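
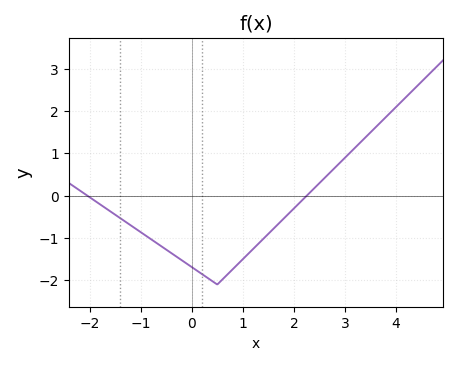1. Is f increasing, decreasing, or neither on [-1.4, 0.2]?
decreasing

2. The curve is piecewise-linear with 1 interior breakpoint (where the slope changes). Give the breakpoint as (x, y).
(0.5, -2.1)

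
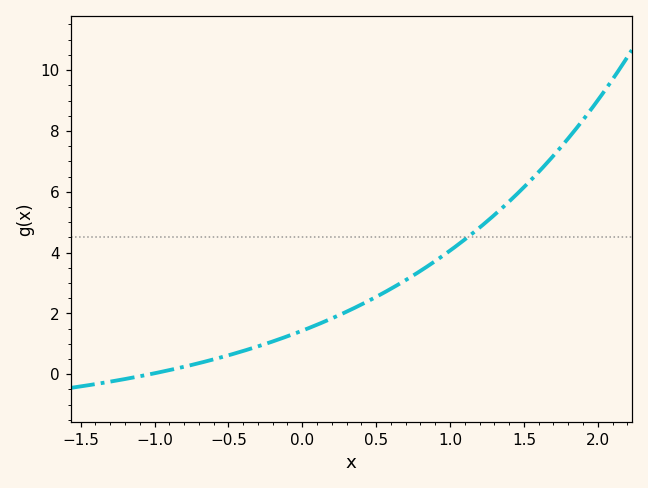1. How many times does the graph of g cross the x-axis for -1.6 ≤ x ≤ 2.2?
1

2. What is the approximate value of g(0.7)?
3.09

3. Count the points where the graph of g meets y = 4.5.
1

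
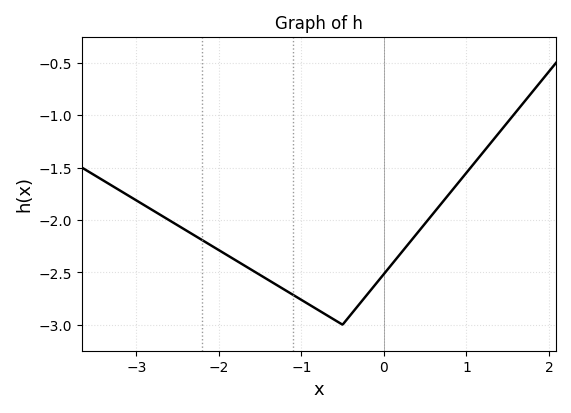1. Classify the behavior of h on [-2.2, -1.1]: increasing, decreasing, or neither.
decreasing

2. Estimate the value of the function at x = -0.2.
-2.7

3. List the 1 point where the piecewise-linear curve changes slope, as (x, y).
(-0.5, -3)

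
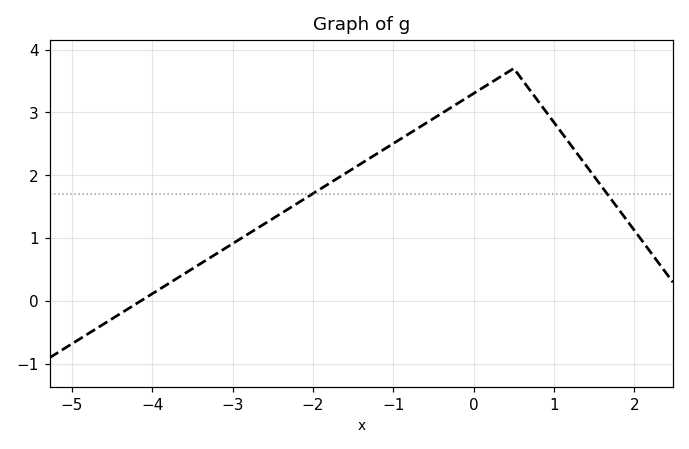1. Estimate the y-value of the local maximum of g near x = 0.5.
3.7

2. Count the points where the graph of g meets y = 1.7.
2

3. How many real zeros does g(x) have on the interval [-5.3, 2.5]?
1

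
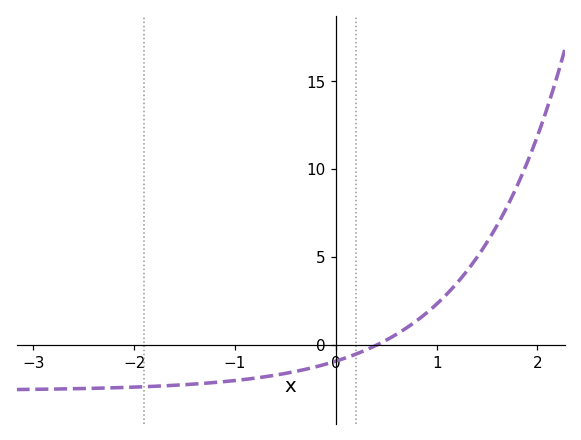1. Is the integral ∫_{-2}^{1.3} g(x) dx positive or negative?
negative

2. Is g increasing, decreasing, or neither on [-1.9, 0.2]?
increasing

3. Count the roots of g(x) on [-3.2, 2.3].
1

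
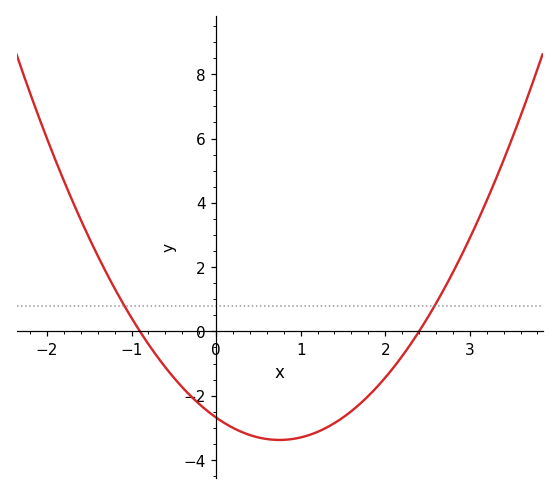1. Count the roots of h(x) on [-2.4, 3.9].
2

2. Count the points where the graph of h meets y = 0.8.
2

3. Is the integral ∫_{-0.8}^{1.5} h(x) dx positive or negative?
negative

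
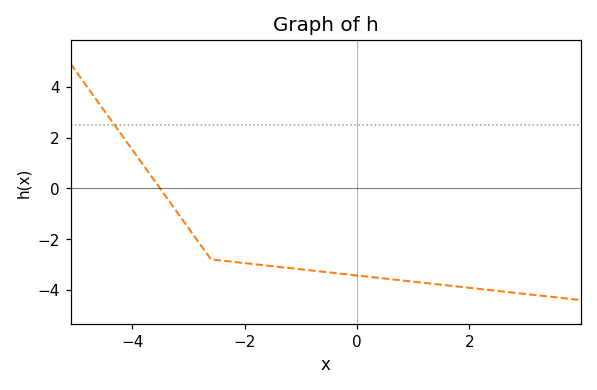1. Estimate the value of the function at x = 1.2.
-3.8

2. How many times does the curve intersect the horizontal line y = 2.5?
1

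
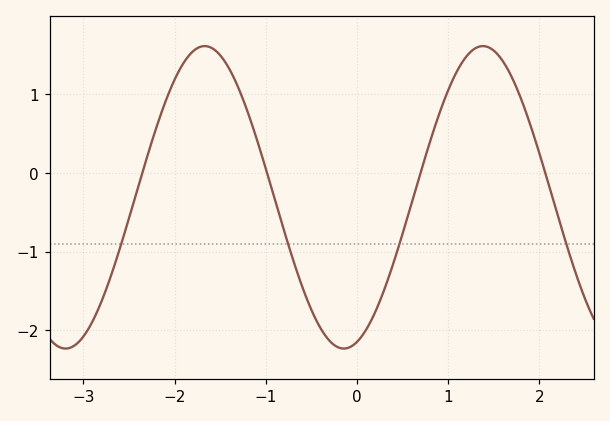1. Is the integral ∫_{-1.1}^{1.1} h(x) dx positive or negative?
negative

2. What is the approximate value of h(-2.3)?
0.209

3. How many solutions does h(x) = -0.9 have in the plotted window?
4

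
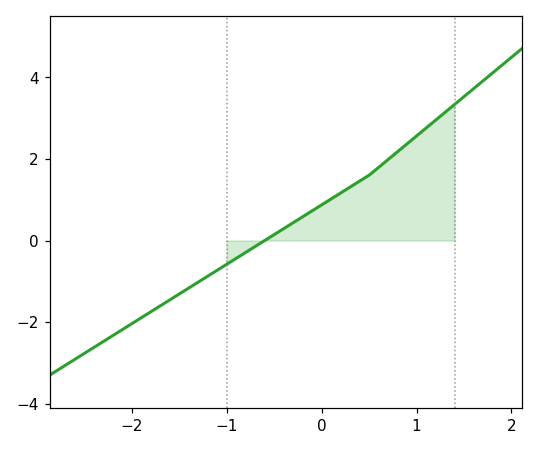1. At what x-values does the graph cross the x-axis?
-0.6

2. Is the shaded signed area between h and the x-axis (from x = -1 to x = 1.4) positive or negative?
positive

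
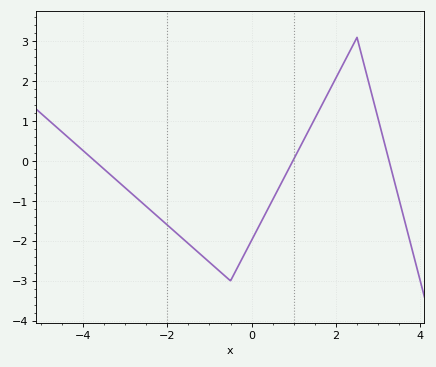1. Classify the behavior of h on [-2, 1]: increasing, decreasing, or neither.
neither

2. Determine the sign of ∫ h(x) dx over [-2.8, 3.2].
negative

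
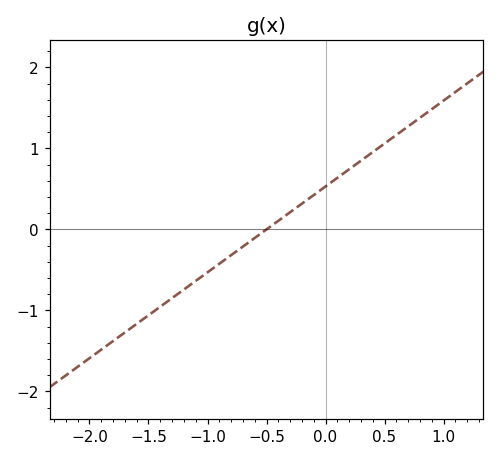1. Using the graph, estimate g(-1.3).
-0.848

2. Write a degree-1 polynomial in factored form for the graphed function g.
y = 1.06(x + 0.5)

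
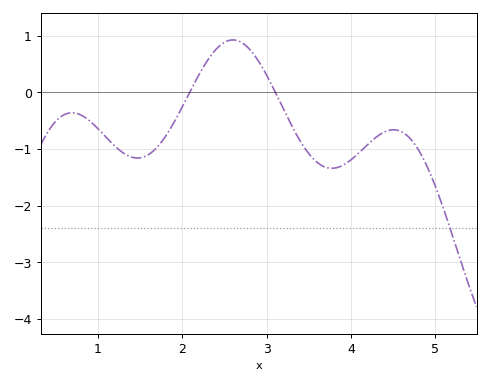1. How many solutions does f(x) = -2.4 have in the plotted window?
1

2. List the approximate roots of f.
2.09, 3.1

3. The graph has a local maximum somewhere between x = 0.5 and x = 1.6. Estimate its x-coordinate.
0.694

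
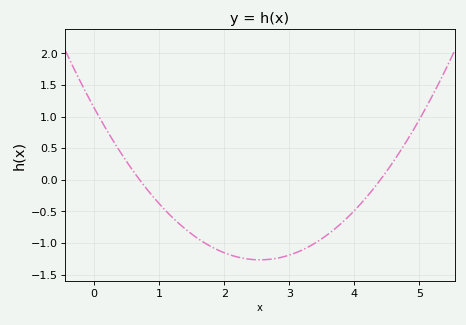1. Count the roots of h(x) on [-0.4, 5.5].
2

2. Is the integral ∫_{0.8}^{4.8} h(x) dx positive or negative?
negative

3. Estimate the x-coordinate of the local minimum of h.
2.55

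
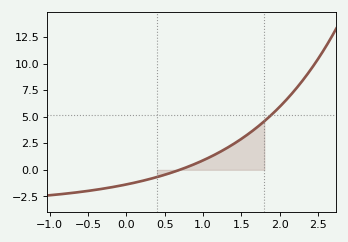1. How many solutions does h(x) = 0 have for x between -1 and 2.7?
1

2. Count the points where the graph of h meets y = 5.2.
1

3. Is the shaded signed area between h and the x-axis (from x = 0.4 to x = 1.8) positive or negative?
positive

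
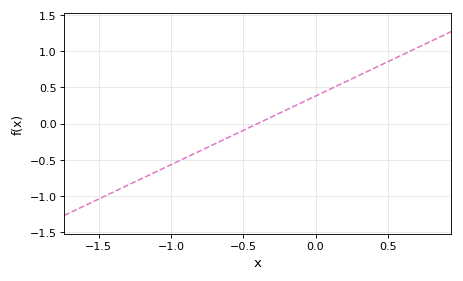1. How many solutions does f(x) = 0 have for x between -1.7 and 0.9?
1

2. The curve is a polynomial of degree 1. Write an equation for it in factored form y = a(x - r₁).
y = 0.95(x + 0.4)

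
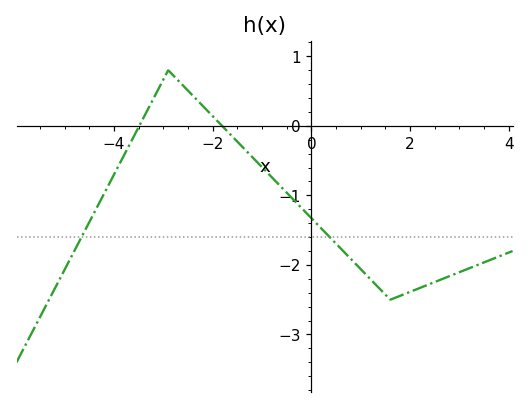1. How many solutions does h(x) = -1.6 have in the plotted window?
2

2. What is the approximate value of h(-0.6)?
-0.887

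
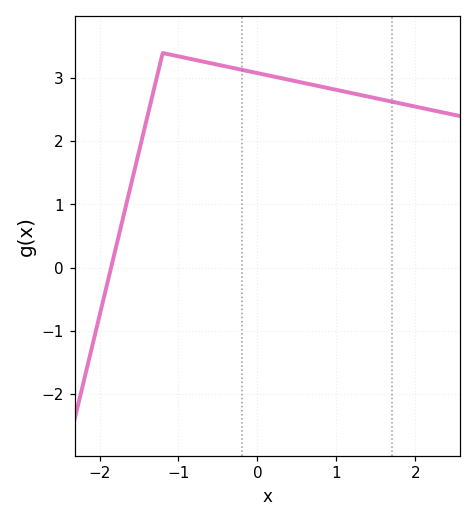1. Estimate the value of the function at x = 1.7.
2.63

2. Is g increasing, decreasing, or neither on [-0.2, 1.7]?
decreasing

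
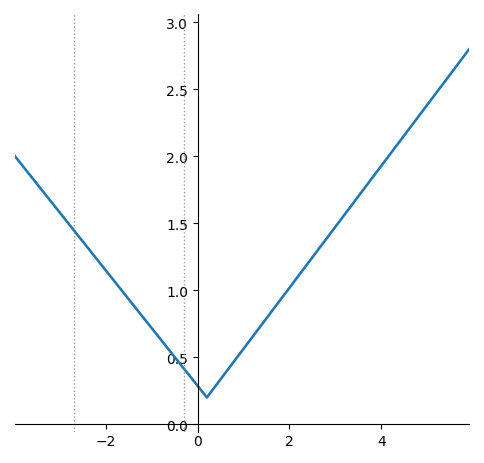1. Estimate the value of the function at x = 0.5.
0.35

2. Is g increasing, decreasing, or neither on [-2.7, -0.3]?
decreasing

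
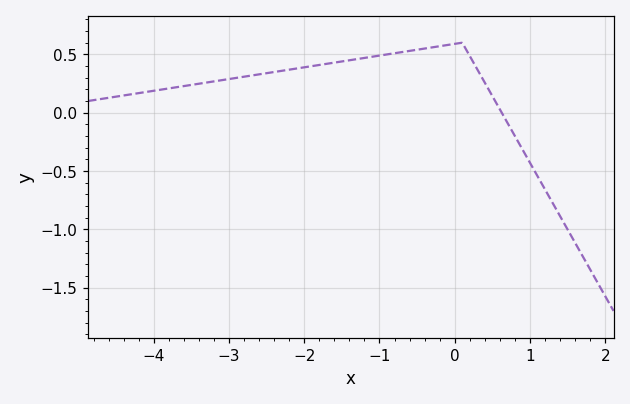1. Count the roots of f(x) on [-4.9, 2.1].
1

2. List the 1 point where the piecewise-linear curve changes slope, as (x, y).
(0.1, 0.6)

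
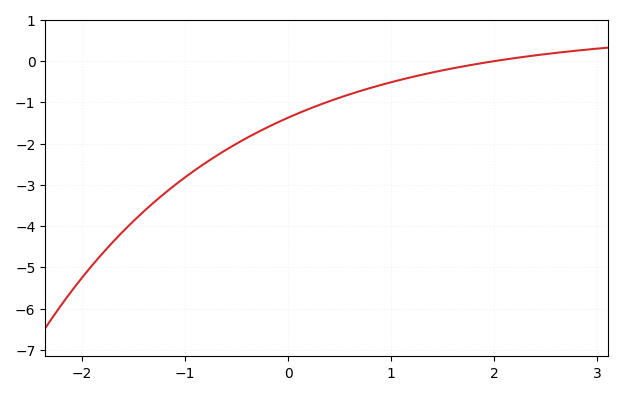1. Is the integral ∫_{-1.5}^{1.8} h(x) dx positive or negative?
negative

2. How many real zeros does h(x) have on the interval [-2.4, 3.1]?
1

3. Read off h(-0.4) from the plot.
-1.9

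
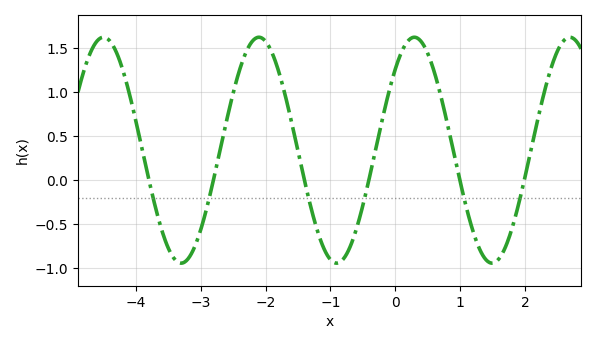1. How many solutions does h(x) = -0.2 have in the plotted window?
6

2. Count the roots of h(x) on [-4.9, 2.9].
6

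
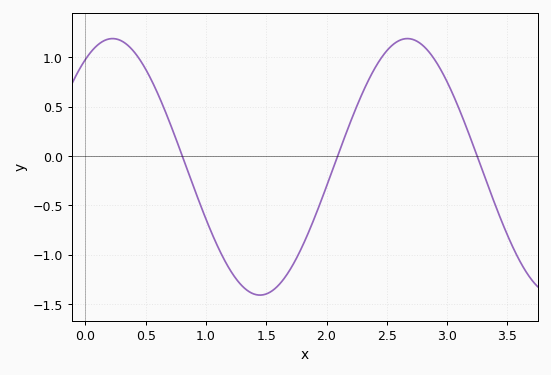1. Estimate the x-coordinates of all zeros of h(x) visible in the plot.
0.8, 2.1, 3.2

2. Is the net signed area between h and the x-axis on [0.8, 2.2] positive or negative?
negative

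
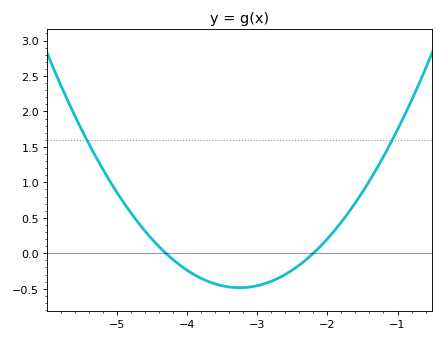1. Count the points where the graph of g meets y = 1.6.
2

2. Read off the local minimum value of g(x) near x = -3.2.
-0.485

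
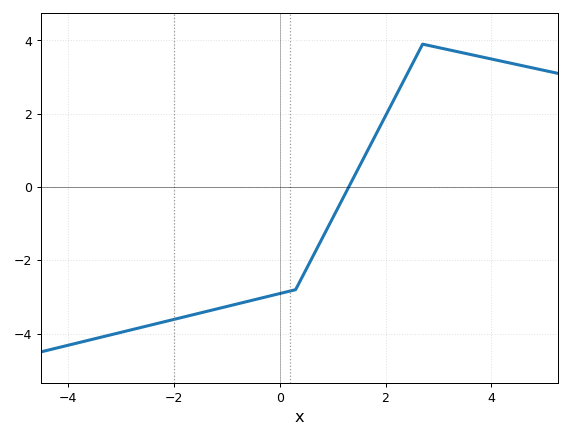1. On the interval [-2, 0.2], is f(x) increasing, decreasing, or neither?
increasing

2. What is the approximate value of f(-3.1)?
-4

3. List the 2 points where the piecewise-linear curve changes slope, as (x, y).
(0.3, -2.8); (2.7, 3.9)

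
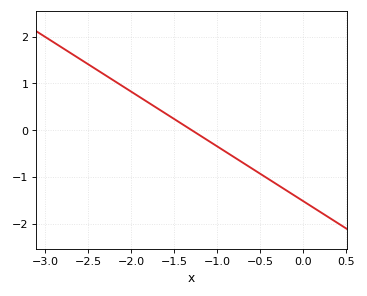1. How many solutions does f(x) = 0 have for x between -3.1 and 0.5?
1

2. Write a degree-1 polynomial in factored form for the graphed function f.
y = -1.17(x + 1.3)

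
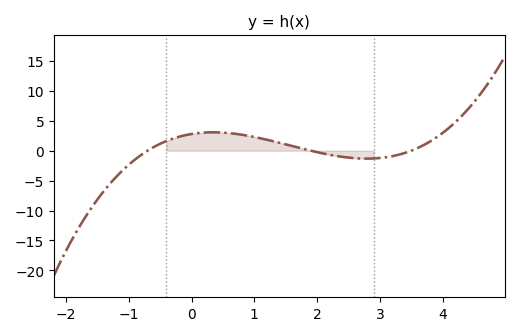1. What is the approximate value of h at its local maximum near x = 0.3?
3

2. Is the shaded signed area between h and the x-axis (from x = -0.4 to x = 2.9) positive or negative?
positive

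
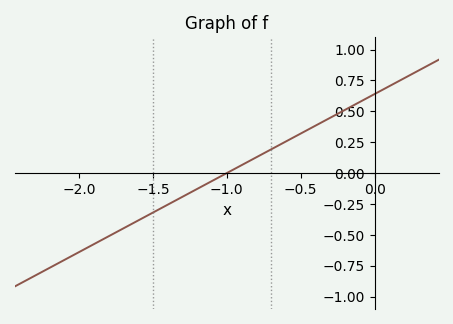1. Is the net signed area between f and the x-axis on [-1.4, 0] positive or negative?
positive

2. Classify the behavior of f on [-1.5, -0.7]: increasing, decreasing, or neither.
increasing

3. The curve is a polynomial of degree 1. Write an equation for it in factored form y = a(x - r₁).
y = 0.64(x + 1)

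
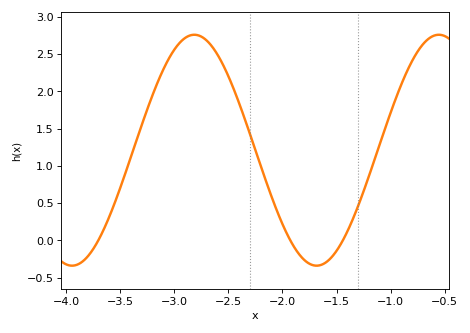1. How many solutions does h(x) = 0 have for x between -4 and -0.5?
3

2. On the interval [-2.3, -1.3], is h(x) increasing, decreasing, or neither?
neither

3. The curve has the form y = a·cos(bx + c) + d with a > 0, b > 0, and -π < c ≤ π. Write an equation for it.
y = 1.55cos(2.78x + 1.54) + 1.21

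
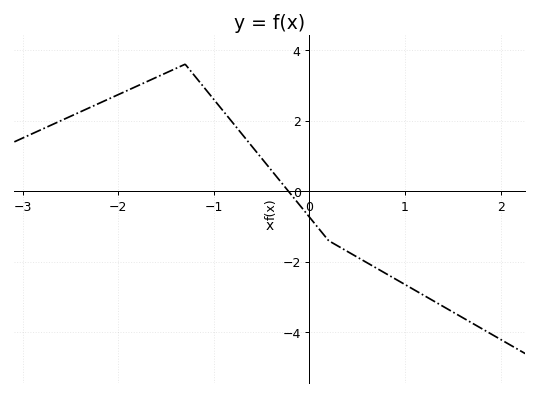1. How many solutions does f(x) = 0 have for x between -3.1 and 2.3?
1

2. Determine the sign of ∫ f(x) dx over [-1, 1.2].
negative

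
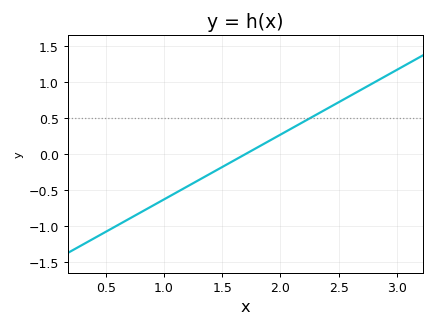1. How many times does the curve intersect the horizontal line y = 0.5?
1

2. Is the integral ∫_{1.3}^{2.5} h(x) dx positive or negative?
positive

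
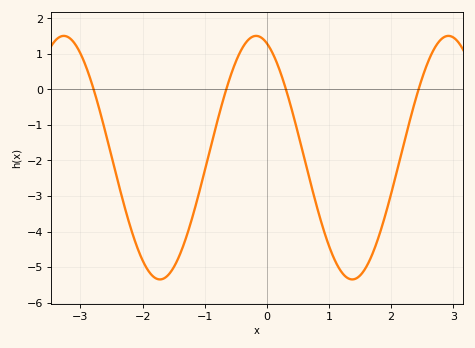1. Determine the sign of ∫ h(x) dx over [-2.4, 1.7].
negative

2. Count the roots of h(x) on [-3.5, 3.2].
4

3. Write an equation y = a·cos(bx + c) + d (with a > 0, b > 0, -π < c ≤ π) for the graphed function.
y = 3.43cos(2.03x + 0.352) - 1.92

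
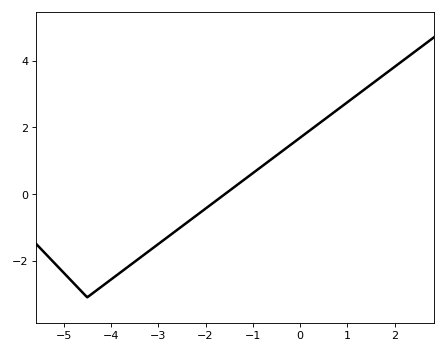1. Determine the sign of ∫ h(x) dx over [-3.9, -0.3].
negative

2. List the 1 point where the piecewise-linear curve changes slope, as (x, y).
(-4.5, -3.1)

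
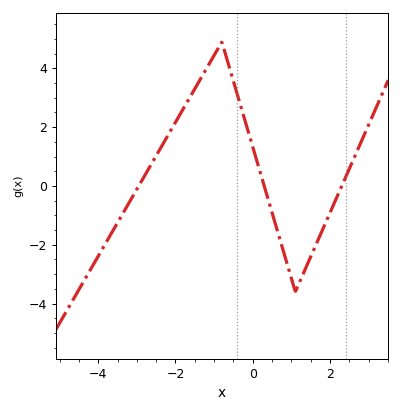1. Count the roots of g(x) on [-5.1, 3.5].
3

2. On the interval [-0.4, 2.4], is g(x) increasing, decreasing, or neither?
neither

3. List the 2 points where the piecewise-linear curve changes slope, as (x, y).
(-0.8, 4.9); (1.1, -3.6)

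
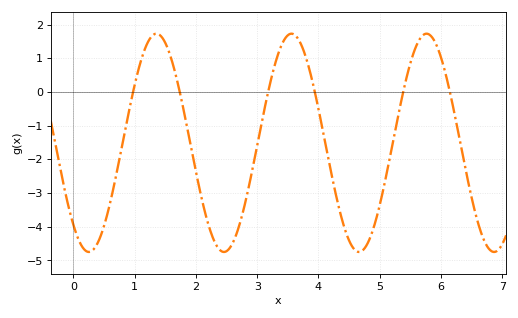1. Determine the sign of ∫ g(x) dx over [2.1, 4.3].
negative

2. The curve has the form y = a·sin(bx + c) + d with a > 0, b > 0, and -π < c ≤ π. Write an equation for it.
y = 3.24sin(2.85x - 2.29) - 1.51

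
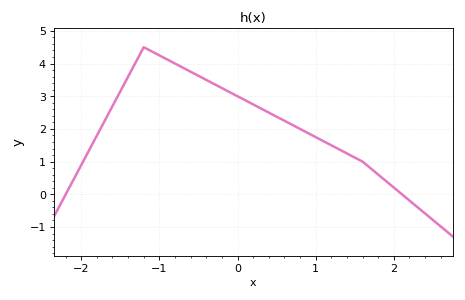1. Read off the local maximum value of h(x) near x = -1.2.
4.5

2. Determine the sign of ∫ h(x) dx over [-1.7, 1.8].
positive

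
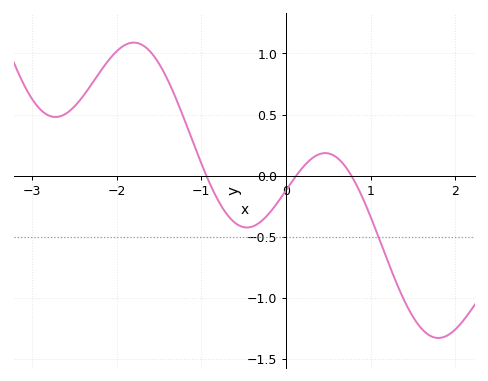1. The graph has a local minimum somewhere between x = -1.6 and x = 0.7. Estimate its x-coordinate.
-0.463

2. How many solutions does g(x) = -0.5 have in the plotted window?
1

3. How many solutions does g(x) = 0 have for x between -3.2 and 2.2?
3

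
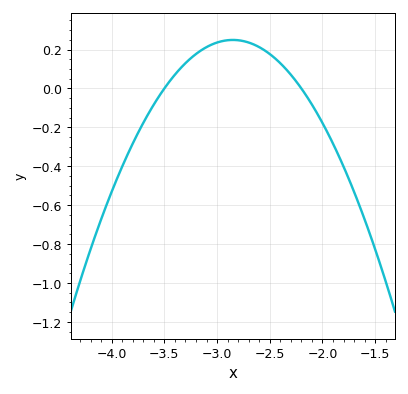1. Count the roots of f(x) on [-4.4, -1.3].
2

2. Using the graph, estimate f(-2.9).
0.24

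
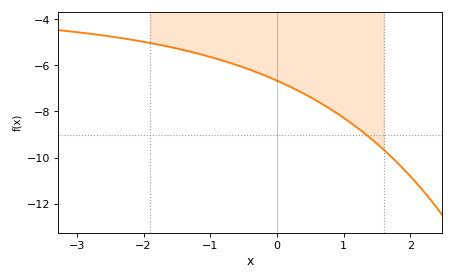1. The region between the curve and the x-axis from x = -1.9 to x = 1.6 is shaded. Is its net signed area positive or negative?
negative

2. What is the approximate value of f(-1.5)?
-5.2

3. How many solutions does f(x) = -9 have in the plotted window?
1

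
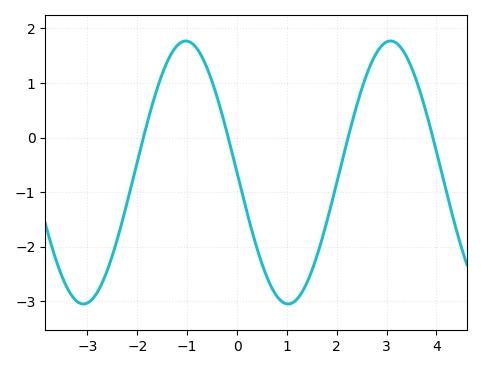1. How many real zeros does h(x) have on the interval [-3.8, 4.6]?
4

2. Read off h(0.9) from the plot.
-3.01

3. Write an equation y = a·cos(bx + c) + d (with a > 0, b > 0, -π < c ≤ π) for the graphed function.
y = 2.41cos(1.53x + 1.57) - 0.64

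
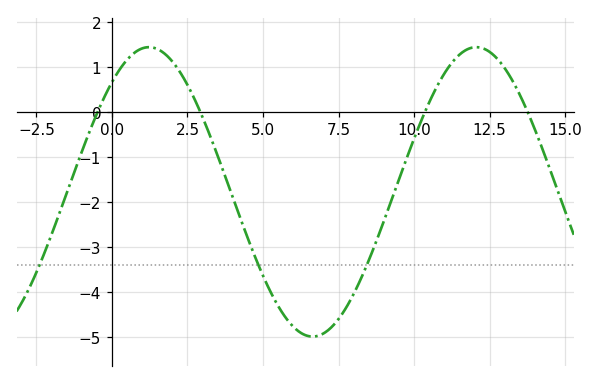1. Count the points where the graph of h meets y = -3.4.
3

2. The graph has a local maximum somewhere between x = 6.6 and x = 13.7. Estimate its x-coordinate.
12.1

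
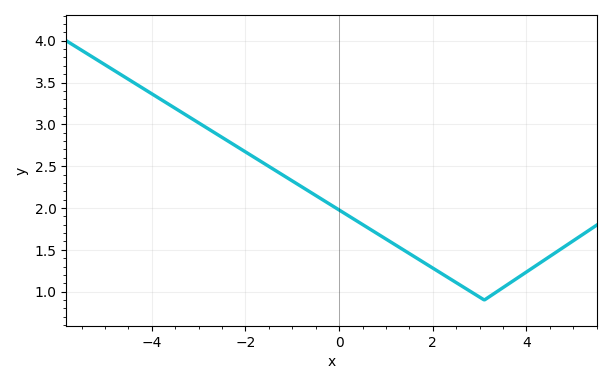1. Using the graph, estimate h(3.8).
1.15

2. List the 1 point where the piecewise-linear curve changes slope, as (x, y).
(3.1, 0.9)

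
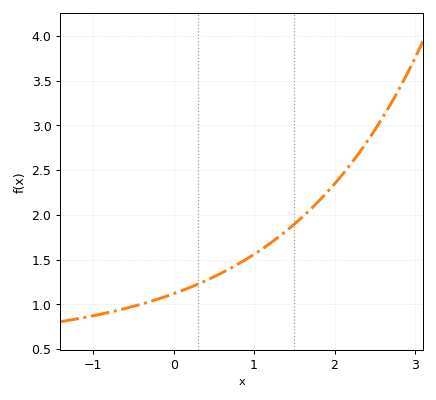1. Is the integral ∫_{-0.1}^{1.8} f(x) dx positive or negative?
positive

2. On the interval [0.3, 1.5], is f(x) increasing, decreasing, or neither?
increasing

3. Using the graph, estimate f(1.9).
2.25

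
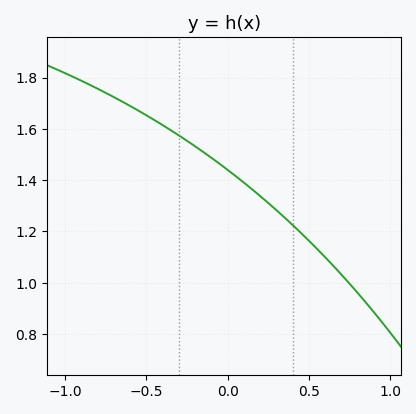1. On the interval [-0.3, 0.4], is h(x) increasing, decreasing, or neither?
decreasing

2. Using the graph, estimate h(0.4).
1.22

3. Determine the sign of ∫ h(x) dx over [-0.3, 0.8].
positive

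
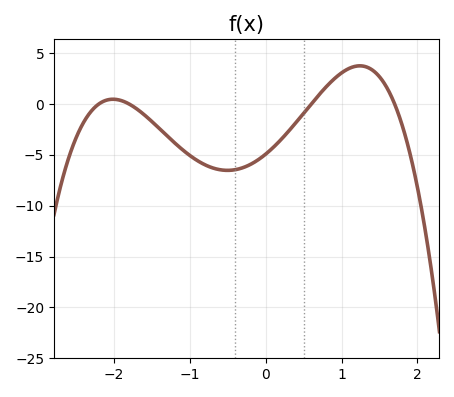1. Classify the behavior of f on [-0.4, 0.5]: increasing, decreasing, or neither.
increasing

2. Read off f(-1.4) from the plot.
-2.5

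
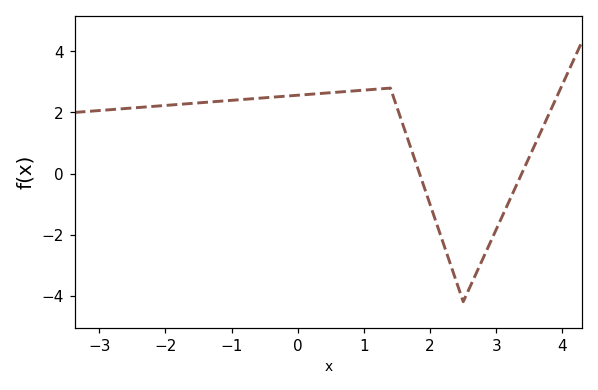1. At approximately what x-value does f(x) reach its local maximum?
1.4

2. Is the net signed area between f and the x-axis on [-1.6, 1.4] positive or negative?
positive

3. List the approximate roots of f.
1.84, 3.39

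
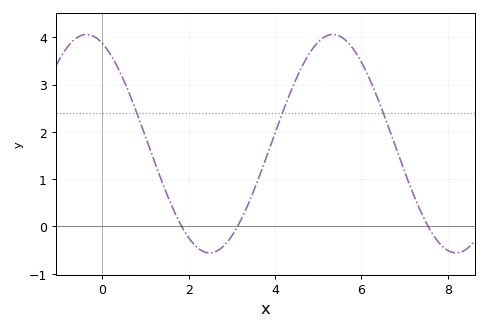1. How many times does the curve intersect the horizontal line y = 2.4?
3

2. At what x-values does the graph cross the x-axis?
1.8, 3.2, 7.6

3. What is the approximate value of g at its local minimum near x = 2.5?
-0.6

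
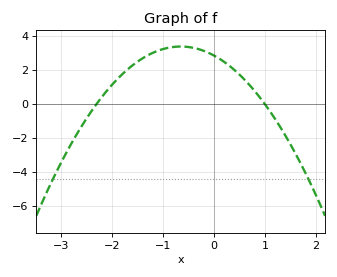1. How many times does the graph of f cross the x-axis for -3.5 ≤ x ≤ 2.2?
2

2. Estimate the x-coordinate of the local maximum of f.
-0.65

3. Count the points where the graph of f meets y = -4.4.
2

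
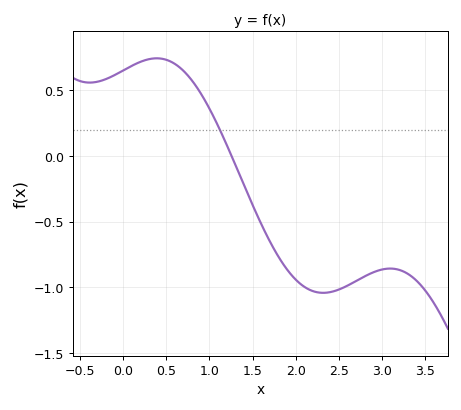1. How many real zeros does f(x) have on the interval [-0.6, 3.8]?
1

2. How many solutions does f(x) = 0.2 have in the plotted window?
1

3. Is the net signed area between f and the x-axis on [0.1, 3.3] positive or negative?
negative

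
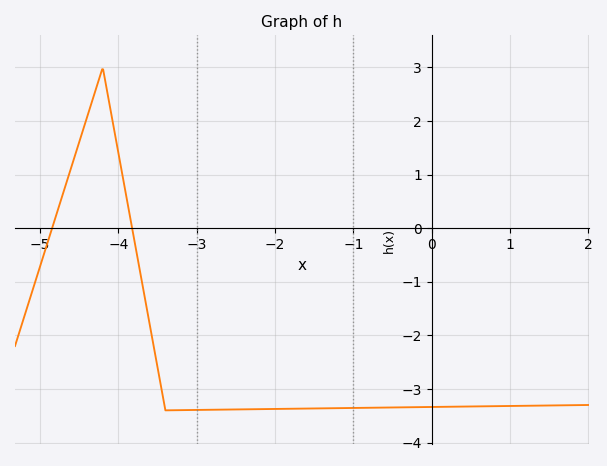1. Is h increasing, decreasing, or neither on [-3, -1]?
increasing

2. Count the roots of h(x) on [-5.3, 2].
2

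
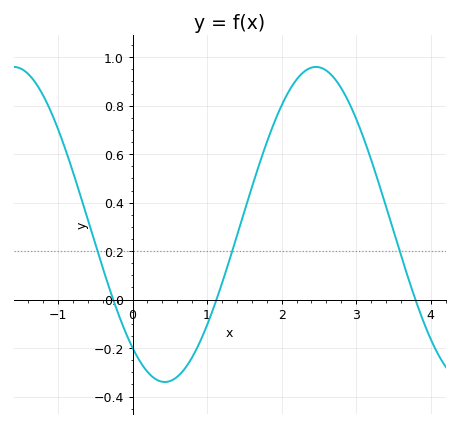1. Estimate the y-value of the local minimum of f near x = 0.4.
-0.34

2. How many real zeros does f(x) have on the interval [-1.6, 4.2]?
3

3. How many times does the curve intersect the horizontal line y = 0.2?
3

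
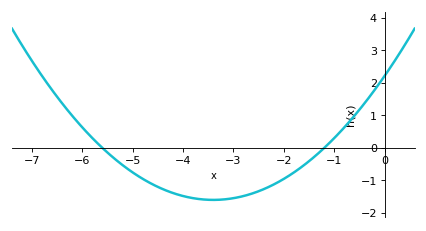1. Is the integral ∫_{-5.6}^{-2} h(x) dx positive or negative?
negative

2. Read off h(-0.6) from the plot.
0.99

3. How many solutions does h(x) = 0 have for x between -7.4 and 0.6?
2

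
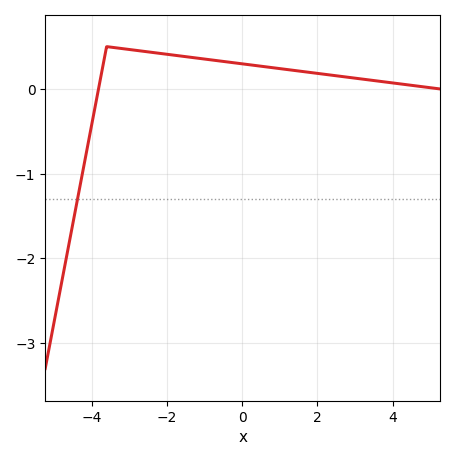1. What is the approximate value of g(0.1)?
0.3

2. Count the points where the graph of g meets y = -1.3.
1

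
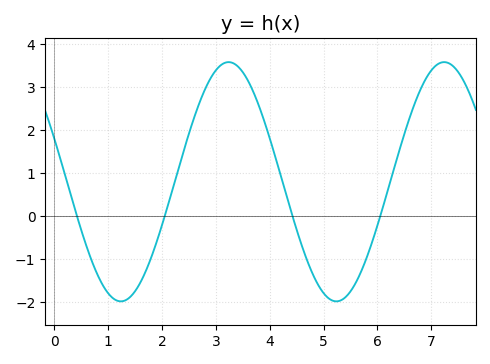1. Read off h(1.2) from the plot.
-1.98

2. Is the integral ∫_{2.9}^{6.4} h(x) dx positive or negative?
positive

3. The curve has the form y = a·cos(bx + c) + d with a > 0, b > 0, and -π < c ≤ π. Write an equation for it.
y = 2.78cos(1.57x + 1.2) + 0.8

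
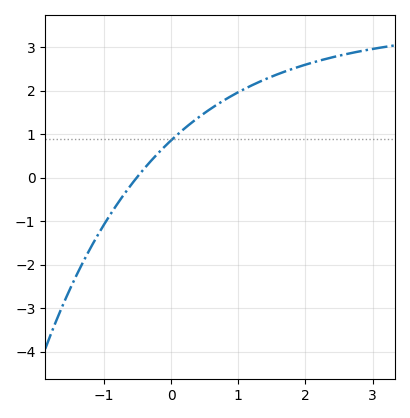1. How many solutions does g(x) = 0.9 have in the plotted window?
1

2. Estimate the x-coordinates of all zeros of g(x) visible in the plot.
-0.514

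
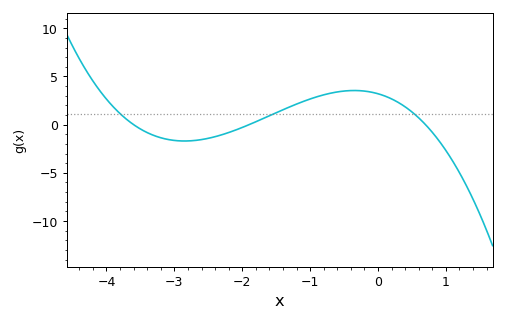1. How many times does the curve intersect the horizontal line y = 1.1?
3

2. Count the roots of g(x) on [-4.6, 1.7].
3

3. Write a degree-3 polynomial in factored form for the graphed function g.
y = -0.67(x + 3.6)(x + 1.9)(x - 0.7)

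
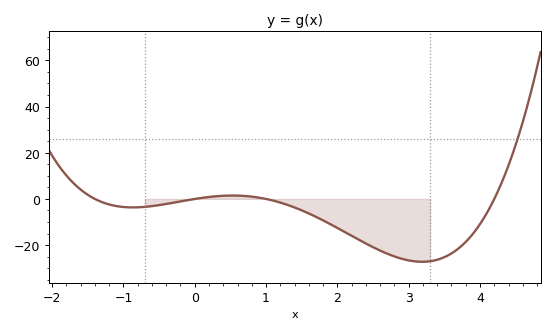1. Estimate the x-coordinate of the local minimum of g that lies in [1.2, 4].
3.2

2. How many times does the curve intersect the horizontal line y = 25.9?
1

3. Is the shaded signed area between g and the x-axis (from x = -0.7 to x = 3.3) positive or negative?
negative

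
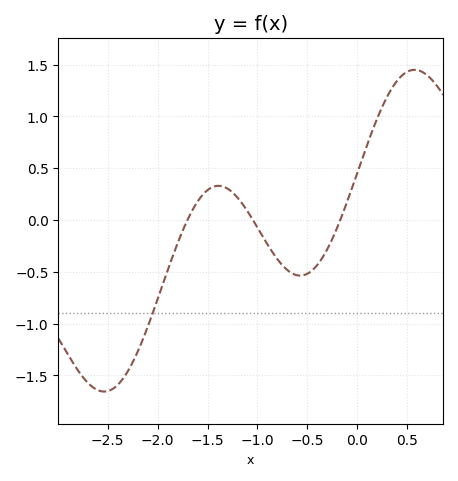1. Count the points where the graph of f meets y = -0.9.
1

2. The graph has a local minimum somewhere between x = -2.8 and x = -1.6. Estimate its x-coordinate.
-2.54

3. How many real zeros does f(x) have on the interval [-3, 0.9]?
3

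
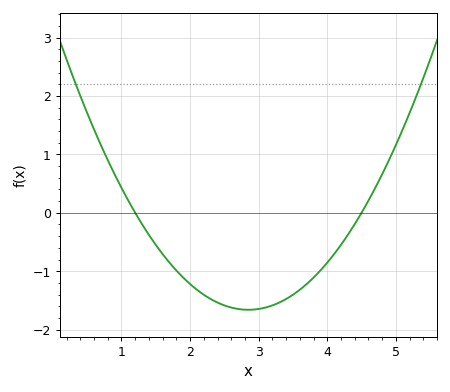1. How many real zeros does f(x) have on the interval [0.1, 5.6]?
2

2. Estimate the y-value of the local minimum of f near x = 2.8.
-1.7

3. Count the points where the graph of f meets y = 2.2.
2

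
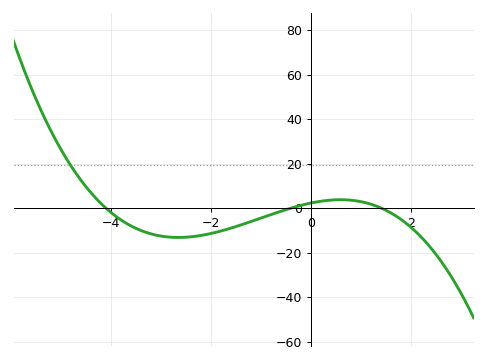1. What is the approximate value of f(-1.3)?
-6.8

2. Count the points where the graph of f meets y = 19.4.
1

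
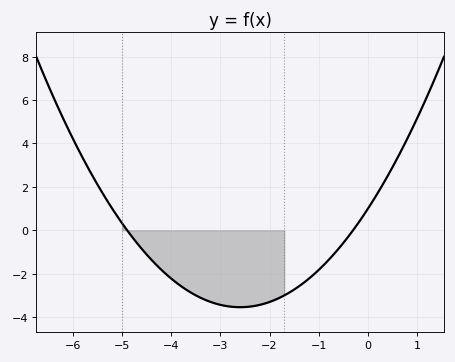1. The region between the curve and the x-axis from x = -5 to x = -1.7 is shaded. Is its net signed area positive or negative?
negative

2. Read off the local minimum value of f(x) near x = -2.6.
-3.6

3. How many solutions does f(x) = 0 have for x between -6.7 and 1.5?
2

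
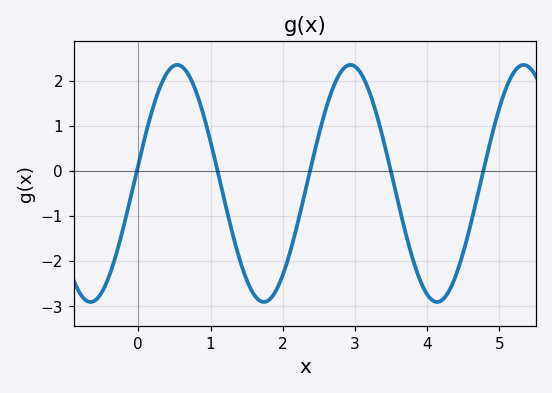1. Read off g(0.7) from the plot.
2.12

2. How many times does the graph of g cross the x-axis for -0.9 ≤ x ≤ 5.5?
5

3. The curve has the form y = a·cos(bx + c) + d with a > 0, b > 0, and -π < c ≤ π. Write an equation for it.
y = 2.63cos(2.62x - 1.41) - 0.28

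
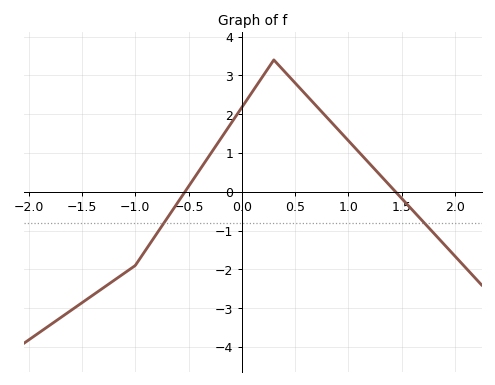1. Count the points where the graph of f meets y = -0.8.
2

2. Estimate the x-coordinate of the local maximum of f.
0.301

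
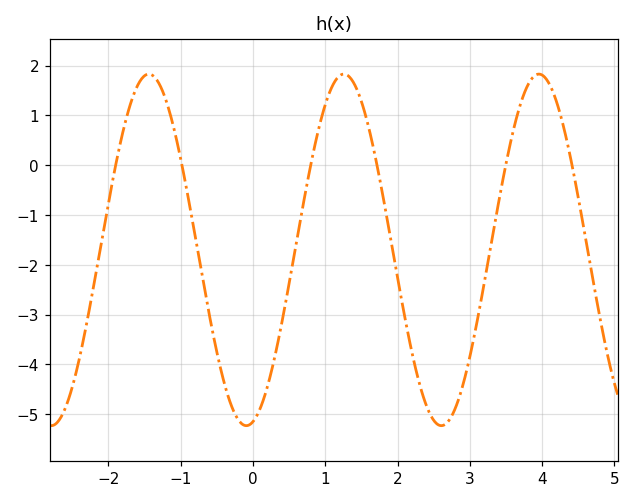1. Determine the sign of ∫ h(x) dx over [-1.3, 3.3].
negative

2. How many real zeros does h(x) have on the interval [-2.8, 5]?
6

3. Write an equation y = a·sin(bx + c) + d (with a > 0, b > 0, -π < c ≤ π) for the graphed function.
y = 3.53sin(2.3x - 1.4) - 1.7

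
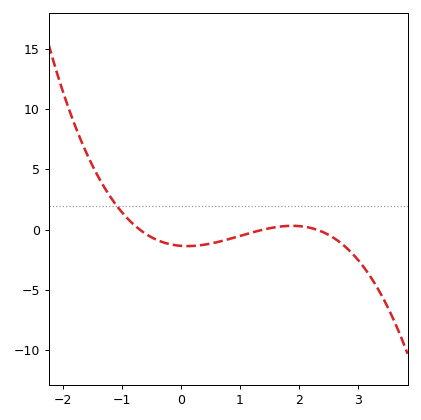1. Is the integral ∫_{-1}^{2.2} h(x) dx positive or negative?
negative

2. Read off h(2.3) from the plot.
0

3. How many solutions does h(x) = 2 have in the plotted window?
1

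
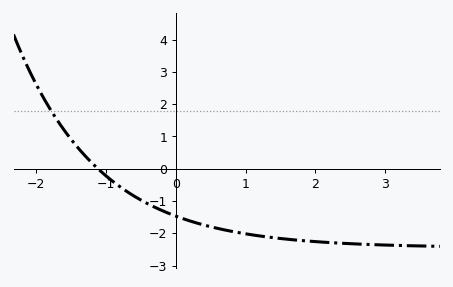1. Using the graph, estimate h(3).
-2.4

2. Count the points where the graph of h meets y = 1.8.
1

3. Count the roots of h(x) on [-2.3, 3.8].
1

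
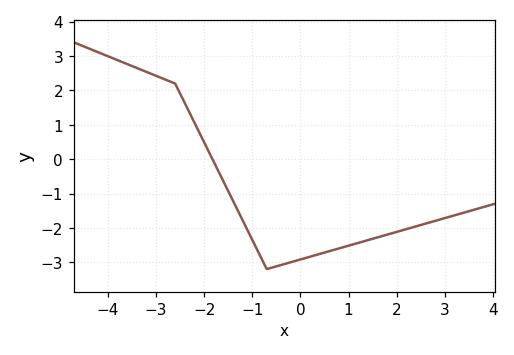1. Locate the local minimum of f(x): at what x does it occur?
-0.699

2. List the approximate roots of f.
-1.83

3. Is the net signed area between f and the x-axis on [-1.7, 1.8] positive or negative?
negative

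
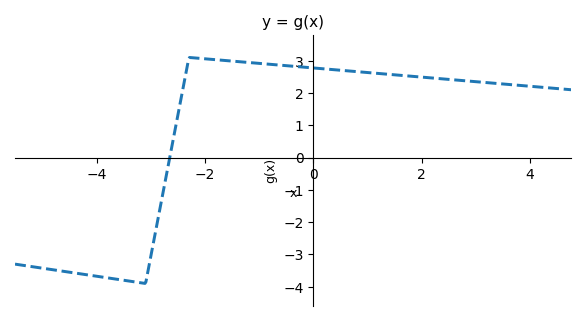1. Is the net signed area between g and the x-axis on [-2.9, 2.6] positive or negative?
positive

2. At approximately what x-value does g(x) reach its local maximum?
-2.2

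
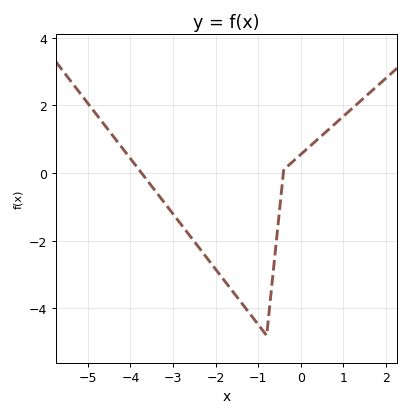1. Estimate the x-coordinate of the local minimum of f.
-0.801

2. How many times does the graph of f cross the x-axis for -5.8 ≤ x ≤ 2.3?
2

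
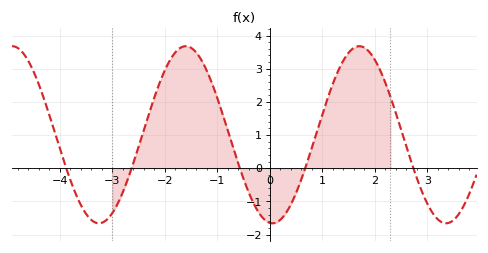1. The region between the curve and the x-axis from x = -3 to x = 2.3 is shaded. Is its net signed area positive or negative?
positive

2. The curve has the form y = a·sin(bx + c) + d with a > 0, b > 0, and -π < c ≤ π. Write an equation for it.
y = 2.67sin(1.9x - 1.7) + 1.01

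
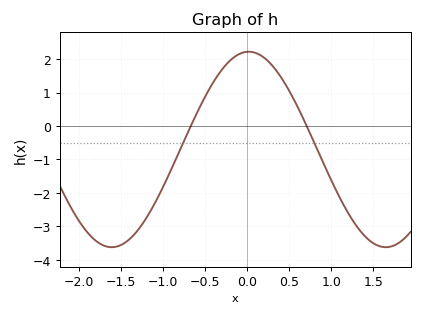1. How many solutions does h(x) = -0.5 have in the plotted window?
2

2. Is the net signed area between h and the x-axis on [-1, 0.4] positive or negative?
positive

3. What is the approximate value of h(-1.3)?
-3.1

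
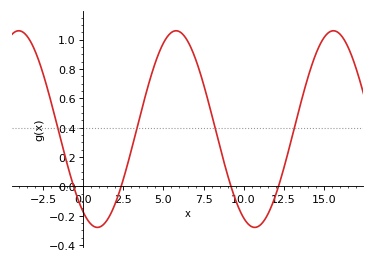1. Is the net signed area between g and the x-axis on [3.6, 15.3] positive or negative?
positive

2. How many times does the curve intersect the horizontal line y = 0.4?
4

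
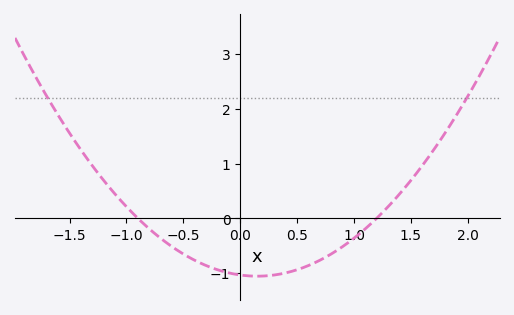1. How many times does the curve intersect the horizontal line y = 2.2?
2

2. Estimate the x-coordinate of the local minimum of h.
0.1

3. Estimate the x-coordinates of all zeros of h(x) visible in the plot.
-0.9, 1.2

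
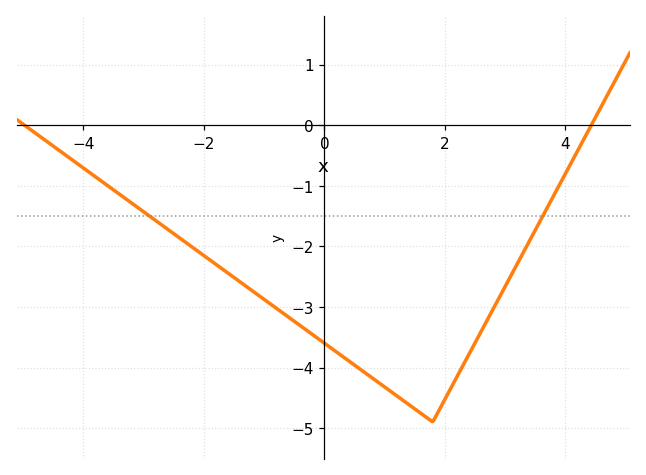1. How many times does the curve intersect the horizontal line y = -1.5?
2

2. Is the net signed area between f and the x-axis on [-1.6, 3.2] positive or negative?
negative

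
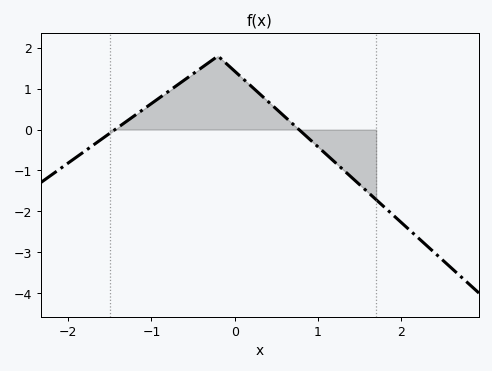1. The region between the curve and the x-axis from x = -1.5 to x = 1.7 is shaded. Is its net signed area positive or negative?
positive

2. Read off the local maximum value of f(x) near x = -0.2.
1.8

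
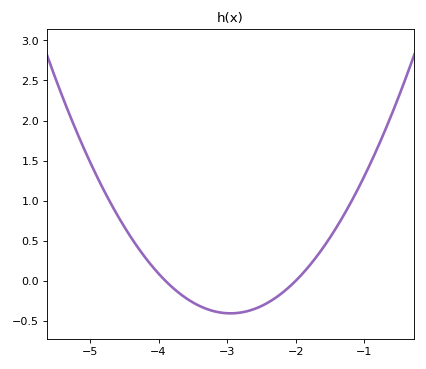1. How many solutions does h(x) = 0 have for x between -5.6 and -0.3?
2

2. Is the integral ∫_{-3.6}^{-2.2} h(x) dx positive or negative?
negative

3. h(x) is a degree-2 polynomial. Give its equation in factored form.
y = 0.45(x + 3.9)(x + 2)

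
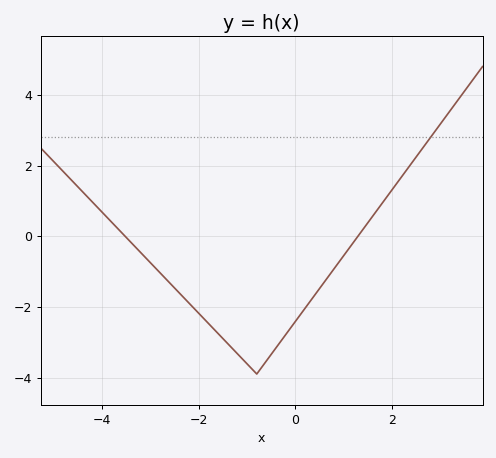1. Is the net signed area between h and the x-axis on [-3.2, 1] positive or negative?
negative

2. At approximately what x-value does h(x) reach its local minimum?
-0.8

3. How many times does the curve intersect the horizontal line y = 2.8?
1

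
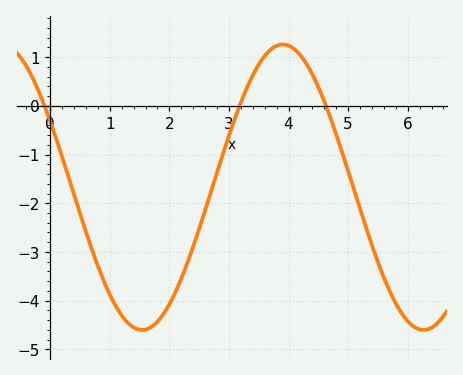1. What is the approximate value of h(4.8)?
-0.588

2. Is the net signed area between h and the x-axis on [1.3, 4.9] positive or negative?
negative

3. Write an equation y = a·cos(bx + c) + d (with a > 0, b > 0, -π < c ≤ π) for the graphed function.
y = 2.93cos(1.33x + 1.09) - 1.67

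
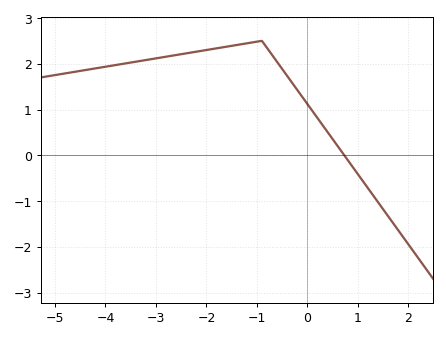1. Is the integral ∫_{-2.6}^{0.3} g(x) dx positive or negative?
positive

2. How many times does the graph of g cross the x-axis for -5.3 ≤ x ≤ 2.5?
1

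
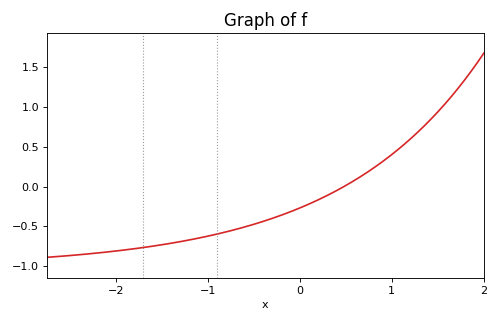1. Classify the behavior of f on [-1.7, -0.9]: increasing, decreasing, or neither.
increasing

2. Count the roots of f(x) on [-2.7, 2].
1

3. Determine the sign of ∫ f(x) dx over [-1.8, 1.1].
negative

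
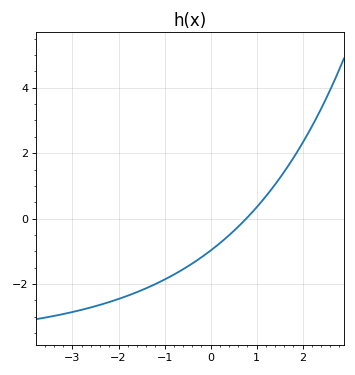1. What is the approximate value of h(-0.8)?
-1.8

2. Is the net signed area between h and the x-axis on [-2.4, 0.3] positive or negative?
negative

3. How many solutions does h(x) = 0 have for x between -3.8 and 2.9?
1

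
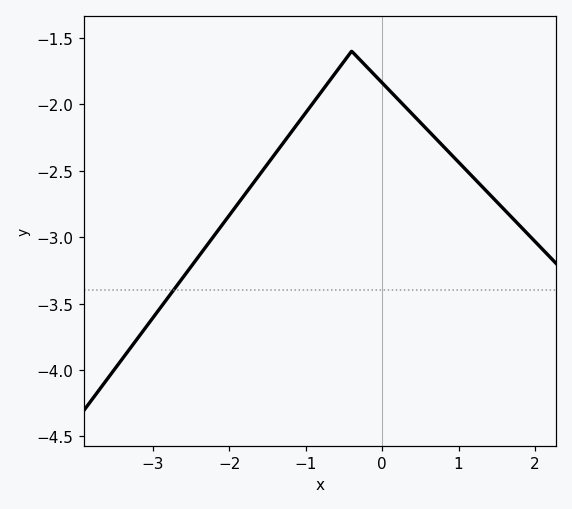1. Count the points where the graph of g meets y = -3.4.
1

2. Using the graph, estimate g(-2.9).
-3.55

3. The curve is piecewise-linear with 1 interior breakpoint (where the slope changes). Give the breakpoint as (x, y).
(-0.4, -1.6)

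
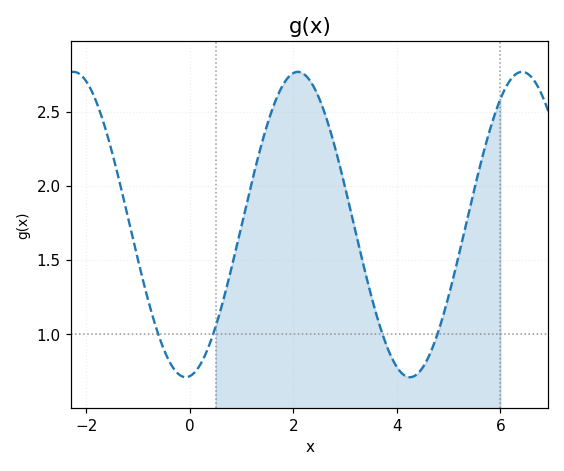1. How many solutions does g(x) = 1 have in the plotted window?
4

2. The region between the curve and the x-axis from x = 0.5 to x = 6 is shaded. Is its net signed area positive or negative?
positive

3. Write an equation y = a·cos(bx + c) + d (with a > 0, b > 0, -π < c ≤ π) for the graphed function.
y = 1.03cos(1.45x - 3.02) + 1.74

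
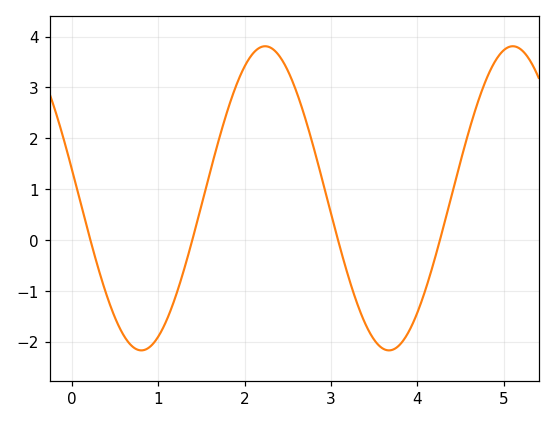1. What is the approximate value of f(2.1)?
3.7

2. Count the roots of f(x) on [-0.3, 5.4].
4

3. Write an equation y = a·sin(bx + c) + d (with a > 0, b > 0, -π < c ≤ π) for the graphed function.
y = 2.99sin(2.2x + 3) + 0.82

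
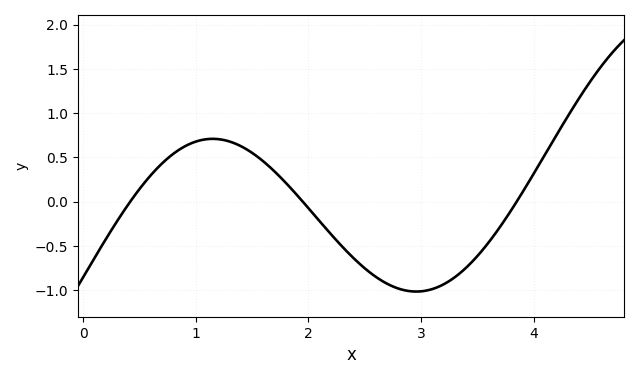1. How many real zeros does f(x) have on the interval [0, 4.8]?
3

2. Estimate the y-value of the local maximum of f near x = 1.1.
0.71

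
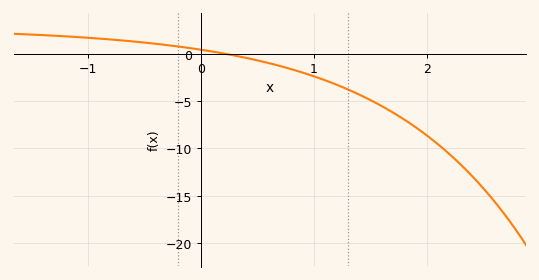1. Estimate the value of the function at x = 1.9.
-8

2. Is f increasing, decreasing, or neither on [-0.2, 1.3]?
decreasing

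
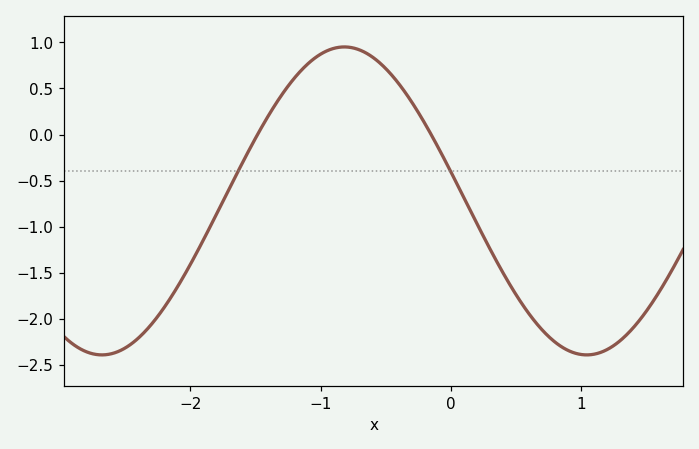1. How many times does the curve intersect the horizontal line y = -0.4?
2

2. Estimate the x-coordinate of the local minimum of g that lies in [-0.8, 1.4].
1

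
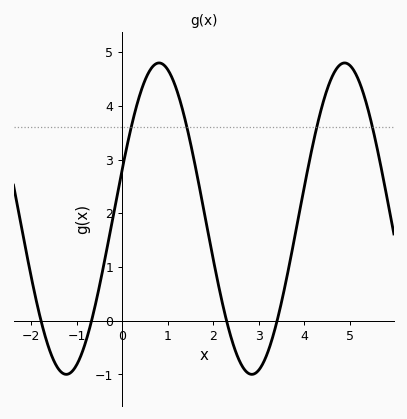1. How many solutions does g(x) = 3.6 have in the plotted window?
4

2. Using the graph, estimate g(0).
2.81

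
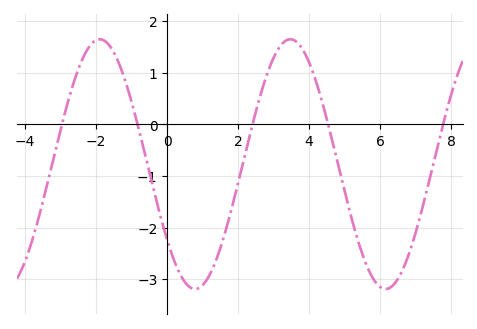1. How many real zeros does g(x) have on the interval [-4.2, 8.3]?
5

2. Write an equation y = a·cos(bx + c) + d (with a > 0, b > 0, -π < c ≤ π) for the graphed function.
y = 2.42cos(1.2x + 2.2) - 0.77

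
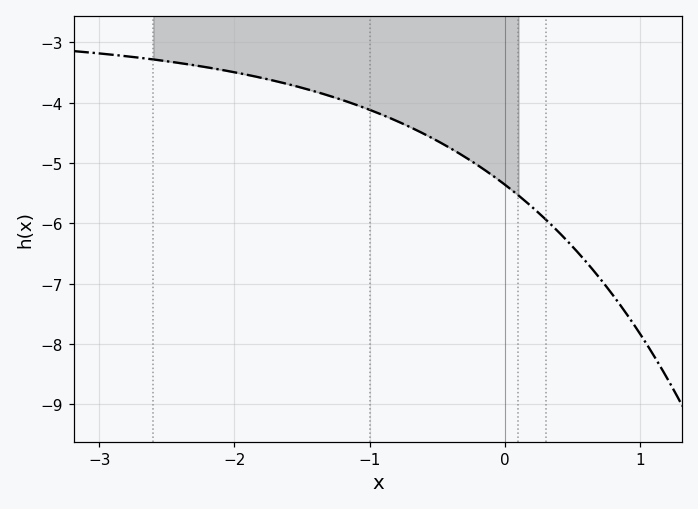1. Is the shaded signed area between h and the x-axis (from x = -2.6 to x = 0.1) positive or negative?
negative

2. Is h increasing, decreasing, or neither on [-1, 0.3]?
decreasing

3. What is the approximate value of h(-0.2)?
-5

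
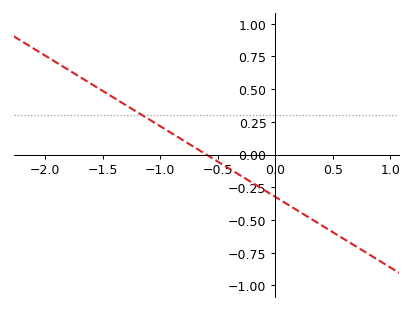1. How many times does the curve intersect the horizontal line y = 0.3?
1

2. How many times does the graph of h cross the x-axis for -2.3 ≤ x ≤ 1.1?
1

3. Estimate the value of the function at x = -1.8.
0.648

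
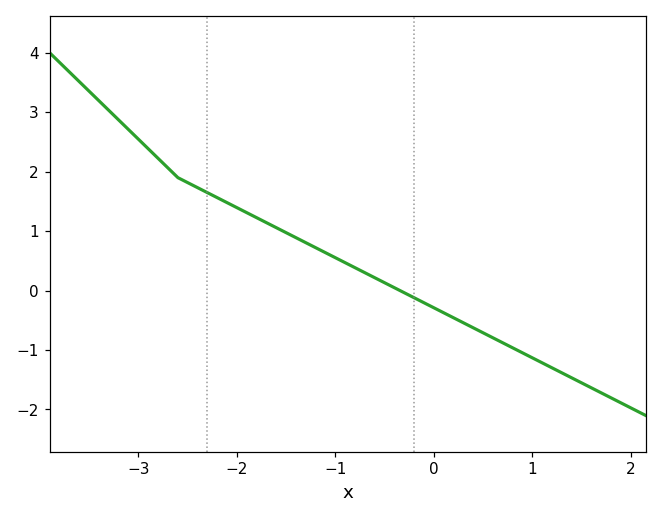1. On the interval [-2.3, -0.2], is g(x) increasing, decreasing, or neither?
decreasing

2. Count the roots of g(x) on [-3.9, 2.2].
1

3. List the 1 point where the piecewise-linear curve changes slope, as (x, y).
(-2.6, 1.9)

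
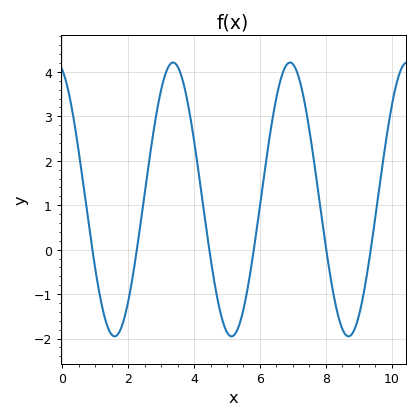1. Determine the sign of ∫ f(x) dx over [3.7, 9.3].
positive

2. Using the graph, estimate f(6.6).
3.75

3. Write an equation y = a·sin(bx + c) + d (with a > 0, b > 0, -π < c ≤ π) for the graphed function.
y = 3.08sin(1.77x + 1.9) + 1.13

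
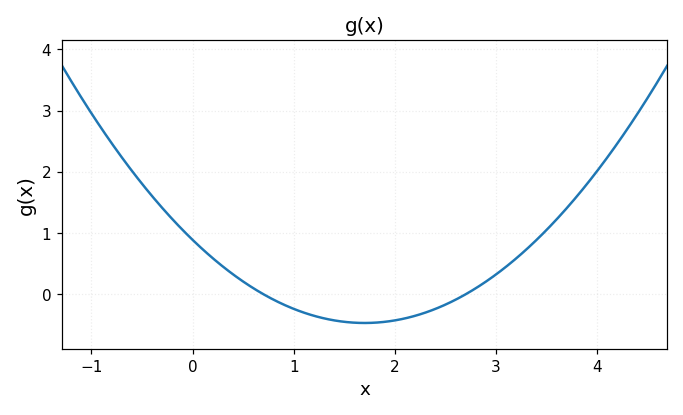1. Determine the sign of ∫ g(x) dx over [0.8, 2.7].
negative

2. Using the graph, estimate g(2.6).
-0.1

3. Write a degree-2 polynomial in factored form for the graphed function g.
y = 0.47(x - 0.7)(x - 2.7)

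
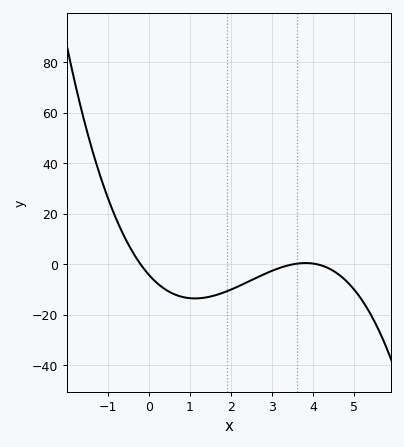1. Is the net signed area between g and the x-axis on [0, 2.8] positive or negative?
negative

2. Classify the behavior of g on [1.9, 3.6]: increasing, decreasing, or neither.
increasing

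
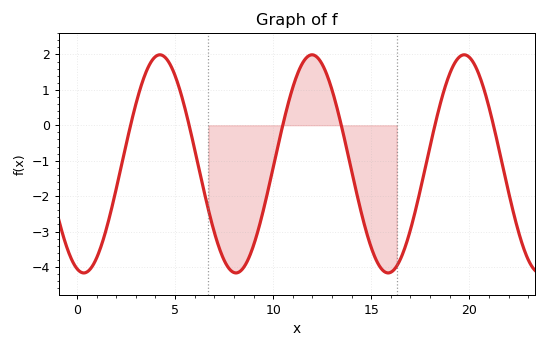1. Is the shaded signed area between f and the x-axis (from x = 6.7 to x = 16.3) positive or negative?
negative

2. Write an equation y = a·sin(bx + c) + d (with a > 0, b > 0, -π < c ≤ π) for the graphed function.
y = 3.08sin(0.81x - 1.9) - 1.09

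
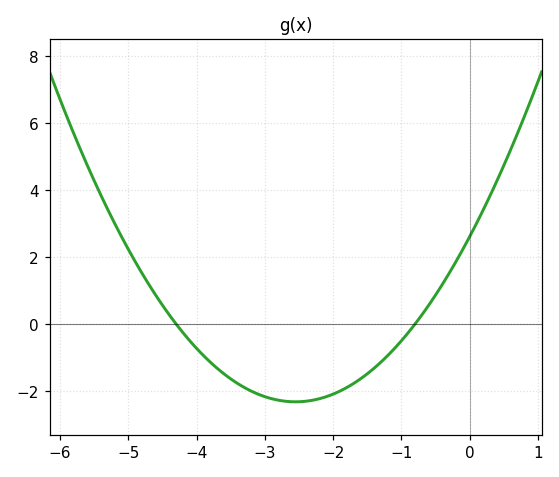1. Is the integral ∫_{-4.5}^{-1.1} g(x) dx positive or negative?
negative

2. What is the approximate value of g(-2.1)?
-2.17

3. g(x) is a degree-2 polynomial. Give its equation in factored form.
y = 0.76(x + 4.3)(x + 0.8)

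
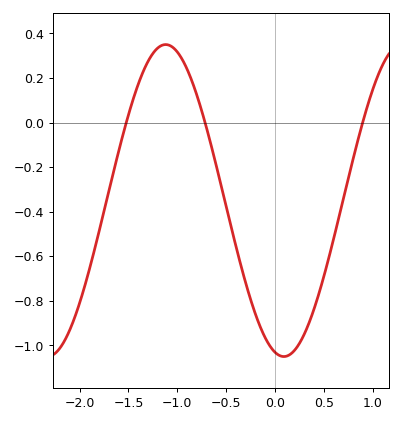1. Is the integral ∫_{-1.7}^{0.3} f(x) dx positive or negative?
negative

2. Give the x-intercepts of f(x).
-1.52, -0.717, 0.894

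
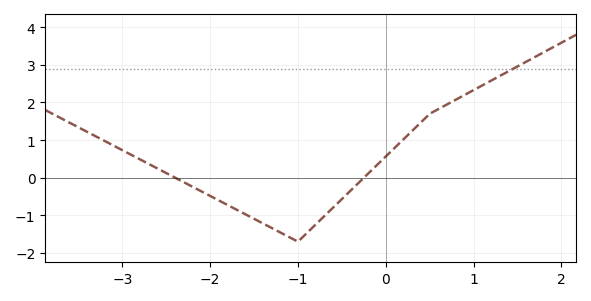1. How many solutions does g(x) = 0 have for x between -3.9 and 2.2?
2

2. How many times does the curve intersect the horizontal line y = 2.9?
1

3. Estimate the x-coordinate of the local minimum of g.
-1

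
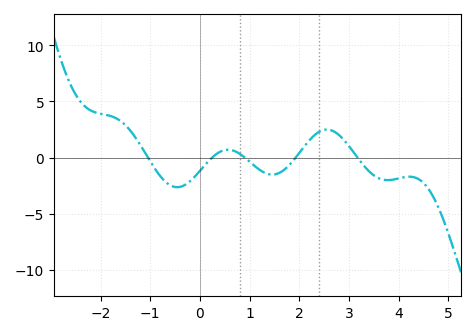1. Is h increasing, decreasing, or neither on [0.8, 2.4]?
neither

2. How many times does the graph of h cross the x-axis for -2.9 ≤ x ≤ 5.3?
5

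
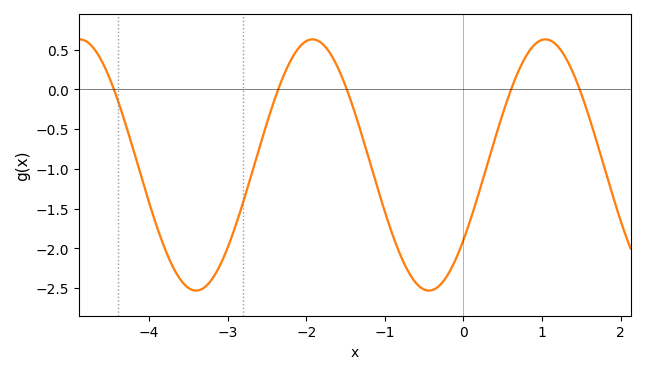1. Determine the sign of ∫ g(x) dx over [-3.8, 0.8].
negative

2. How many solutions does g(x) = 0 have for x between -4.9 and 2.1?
5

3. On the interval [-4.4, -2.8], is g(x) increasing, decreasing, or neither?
neither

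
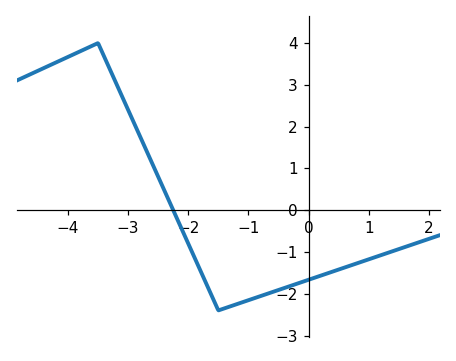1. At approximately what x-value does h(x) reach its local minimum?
-1.5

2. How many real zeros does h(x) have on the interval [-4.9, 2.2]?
1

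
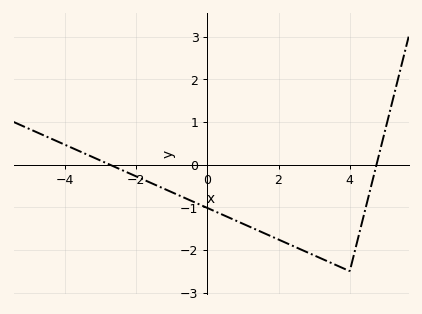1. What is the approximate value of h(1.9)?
-1.7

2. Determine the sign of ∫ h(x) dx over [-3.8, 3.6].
negative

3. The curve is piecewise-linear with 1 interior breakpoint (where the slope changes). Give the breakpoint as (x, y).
(4, -2.5)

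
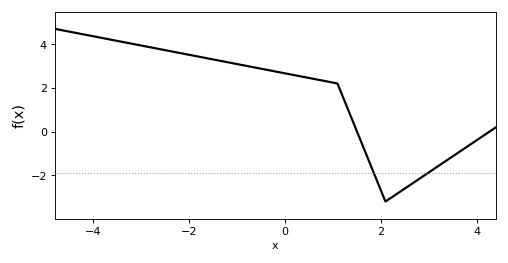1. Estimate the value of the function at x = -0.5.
2.8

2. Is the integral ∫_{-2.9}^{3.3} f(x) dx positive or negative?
positive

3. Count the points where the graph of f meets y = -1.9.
2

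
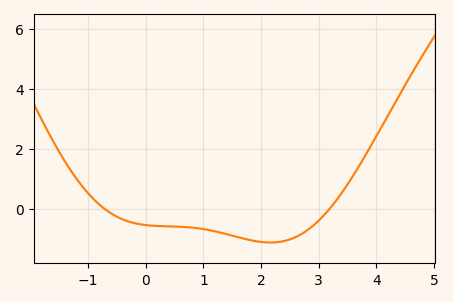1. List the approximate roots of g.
-0.7, 3.2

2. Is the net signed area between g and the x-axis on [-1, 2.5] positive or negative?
negative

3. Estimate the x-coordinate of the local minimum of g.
2.2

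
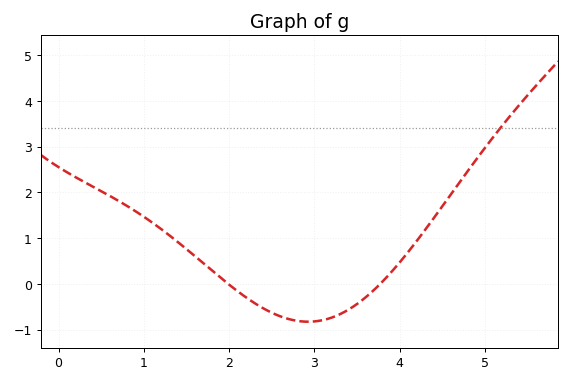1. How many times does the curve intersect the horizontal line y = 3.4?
1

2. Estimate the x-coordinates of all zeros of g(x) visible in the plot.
1.99, 3.77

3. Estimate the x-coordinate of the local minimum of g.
2.93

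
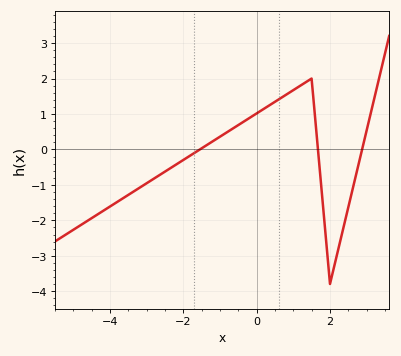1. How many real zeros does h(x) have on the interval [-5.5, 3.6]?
3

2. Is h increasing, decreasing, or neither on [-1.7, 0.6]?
increasing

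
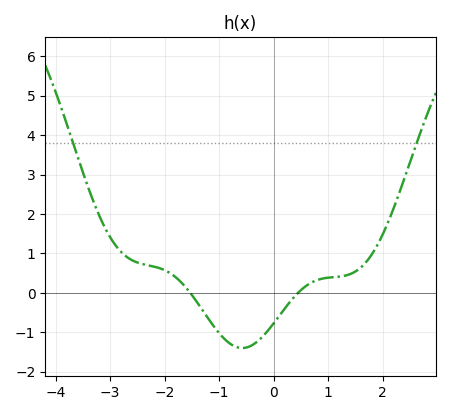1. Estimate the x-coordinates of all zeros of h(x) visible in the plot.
-1.53, 0.446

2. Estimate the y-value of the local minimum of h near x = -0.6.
-1.4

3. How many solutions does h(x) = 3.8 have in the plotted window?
2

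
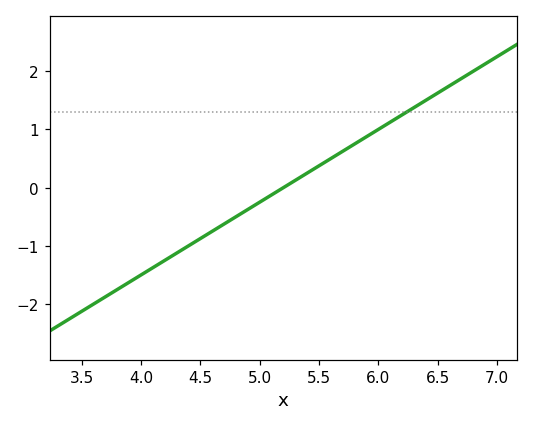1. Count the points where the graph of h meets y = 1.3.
1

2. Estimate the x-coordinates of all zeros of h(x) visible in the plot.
5.2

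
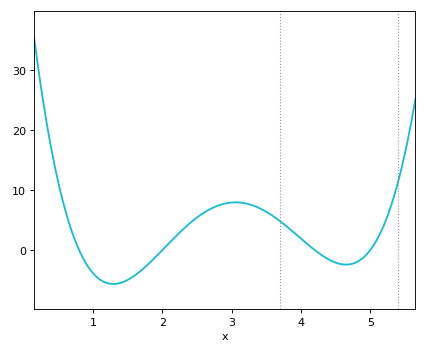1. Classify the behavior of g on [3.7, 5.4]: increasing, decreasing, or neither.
neither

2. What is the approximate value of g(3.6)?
5.64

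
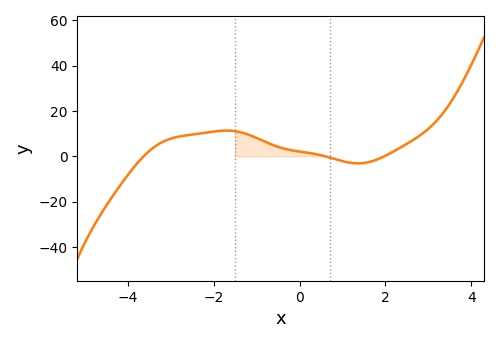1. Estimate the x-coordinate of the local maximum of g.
-1.8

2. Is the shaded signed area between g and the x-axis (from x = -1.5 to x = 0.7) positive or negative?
positive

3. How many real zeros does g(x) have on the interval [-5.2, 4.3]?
3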